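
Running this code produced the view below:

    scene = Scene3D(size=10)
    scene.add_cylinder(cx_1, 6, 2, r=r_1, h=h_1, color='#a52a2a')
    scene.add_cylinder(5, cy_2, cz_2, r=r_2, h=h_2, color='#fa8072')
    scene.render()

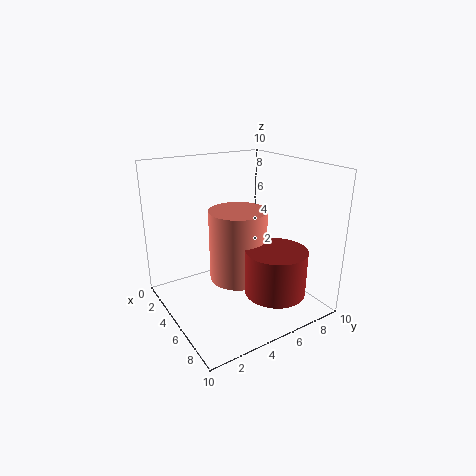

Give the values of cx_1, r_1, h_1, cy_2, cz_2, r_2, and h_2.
cx_1 = 8
r_1 = 2
h_1 = 3
cy_2 = 5
cz_2 = 2
r_2 = 2
h_2 = 5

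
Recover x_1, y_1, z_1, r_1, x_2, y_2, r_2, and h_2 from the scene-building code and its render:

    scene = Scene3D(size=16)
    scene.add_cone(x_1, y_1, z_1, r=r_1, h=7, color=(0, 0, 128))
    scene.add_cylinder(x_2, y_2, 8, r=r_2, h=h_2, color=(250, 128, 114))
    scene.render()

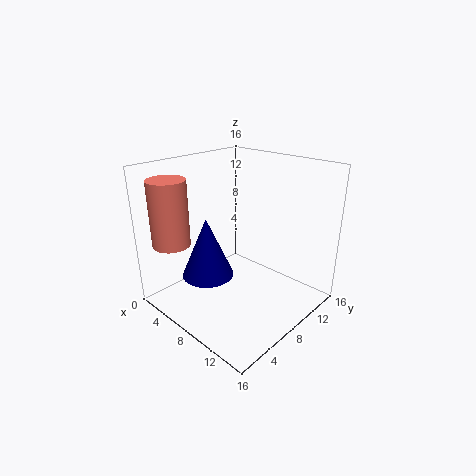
x_1 = 5
y_1 = 6
z_1 = 3
r_1 = 3
x_2 = 4
y_2 = 2
r_2 = 2
h_2 = 7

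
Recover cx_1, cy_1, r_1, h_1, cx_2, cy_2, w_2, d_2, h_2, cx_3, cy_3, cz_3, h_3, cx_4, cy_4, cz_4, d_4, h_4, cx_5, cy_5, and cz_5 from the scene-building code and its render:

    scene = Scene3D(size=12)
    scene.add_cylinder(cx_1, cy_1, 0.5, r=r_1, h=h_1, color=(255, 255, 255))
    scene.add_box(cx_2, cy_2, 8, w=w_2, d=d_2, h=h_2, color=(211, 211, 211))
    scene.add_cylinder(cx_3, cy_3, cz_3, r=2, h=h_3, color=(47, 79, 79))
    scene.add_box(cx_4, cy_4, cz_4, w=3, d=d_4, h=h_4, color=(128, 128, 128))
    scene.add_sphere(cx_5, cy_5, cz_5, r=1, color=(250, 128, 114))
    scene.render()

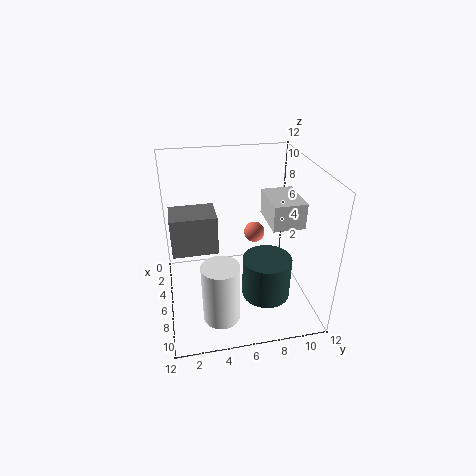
cx_1 = 9
cy_1 = 4
r_1 = 1.5
h_1 = 5
cx_2 = 5.5
cy_2 = 8
w_2 = 3.5
d_2 = 2.5
h_2 = 2
cx_3 = 8
cy_3 = 8
cz_3 = 1.5
h_3 = 3.5
cx_4 = 2
cy_4 = 0.5
cz_4 = 4
d_4 = 4
h_4 = 3.5
cx_5 = 2
cy_5 = 8.5
cz_5 = 4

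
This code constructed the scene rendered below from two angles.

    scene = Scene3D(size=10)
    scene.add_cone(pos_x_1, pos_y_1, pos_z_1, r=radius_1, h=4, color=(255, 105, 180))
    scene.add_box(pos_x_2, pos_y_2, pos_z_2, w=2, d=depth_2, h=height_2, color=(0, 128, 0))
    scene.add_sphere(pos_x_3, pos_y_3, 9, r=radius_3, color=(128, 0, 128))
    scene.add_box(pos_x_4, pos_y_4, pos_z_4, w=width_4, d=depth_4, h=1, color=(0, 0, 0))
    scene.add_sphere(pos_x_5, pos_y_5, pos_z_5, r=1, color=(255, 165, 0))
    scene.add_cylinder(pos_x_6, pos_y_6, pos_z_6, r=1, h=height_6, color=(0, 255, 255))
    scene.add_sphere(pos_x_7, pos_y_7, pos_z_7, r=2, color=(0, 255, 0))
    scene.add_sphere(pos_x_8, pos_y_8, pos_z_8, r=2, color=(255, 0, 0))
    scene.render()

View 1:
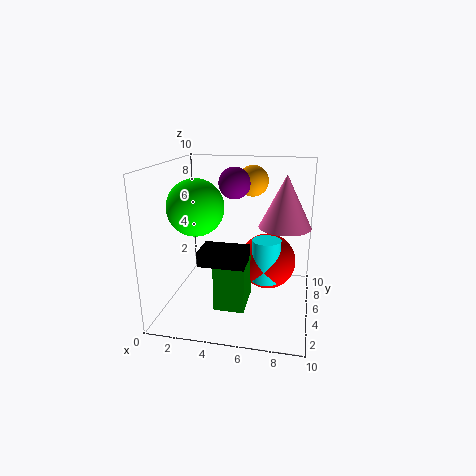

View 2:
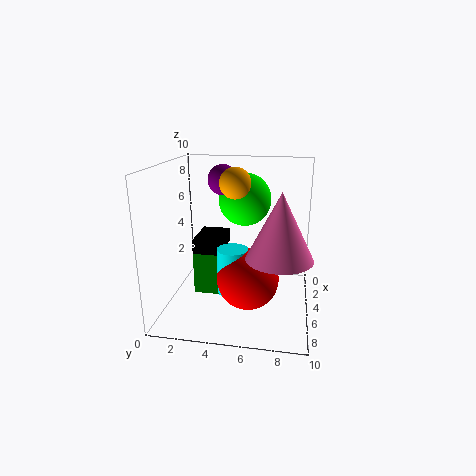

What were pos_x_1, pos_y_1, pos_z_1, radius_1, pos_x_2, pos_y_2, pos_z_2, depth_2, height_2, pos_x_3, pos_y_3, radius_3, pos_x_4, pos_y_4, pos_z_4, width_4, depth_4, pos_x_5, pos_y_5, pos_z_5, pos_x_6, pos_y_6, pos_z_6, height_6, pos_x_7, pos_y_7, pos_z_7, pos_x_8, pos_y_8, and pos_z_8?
pos_x_1 = 8, pos_y_1 = 8, pos_z_1 = 5, radius_1 = 2, pos_x_2 = 4, pos_y_2 = 2, pos_z_2 = 1, depth_2 = 3, height_2 = 3, pos_x_3 = 5, pos_y_3 = 4, radius_3 = 1, pos_x_4 = 3, pos_y_4 = 2, pos_z_4 = 4, width_4 = 3, depth_4 = 2, pos_x_5 = 6, pos_y_5 = 5, pos_z_5 = 9, pos_x_6 = 7, pos_y_6 = 5, pos_z_6 = 2, height_6 = 3, pos_x_7 = 2, pos_y_7 = 5, pos_z_7 = 7, pos_x_8 = 7, pos_y_8 = 6, pos_z_8 = 3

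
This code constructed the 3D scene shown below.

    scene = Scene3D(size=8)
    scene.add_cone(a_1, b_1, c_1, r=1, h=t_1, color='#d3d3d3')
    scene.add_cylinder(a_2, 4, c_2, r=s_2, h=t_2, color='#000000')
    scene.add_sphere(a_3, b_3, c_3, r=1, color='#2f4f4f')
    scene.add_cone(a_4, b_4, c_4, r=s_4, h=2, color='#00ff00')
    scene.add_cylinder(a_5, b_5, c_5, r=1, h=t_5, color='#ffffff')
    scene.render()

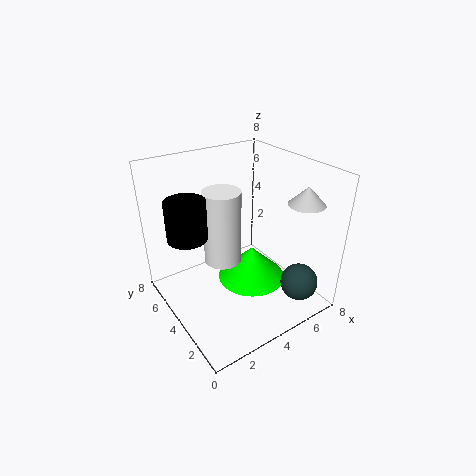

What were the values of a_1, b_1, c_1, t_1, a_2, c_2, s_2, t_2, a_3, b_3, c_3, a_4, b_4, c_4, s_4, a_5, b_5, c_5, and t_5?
a_1 = 7
b_1 = 2
c_1 = 6
t_1 = 1
a_2 = 1
c_2 = 5
s_2 = 1
t_2 = 2
a_3 = 6
b_3 = 1
c_3 = 2
a_4 = 5
b_4 = 4
c_4 = 1
s_4 = 2
a_5 = 3
b_5 = 4
c_5 = 3
t_5 = 4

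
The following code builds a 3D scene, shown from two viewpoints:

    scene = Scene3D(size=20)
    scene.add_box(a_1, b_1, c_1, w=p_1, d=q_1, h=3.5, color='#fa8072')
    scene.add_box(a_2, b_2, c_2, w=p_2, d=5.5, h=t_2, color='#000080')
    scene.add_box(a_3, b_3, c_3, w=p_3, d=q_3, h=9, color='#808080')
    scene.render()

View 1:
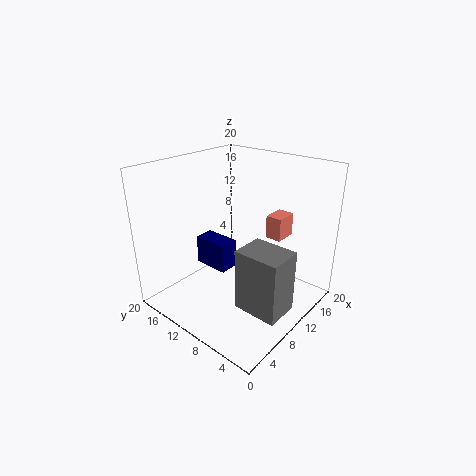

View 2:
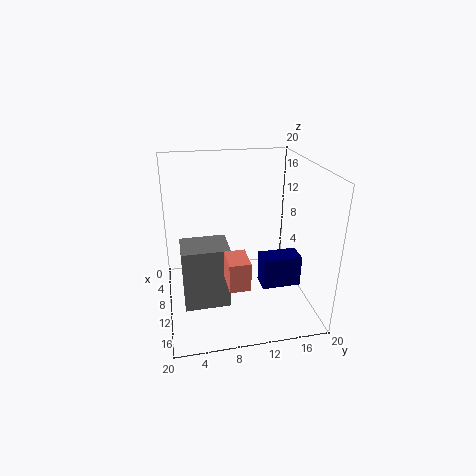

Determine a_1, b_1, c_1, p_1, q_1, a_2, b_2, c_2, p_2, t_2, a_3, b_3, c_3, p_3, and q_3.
a_1 = 16; b_1 = 7; c_1 = 8; p_1 = 3.5; q_1 = 2.5; a_2 = 10; b_2 = 13; c_2 = 3; p_2 = 3; t_2 = 4.5; a_3 = 7.5; b_3 = 2; c_3 = 0.5; p_3 = 5; q_3 = 6.5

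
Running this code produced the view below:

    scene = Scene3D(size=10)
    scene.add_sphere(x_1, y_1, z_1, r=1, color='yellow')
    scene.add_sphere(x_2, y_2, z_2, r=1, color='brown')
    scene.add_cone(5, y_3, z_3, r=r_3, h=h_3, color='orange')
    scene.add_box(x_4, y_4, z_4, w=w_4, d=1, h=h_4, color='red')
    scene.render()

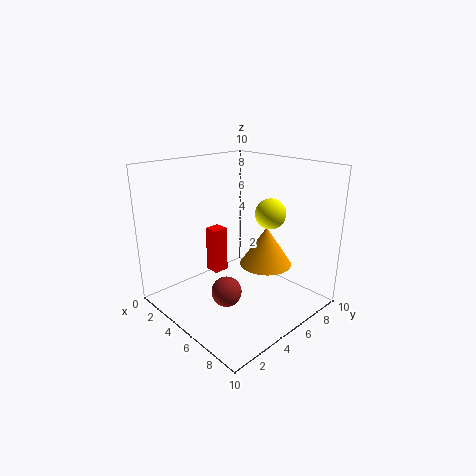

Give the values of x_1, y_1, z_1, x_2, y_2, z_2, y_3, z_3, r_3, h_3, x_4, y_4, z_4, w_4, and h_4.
x_1 = 7, y_1 = 6, z_1 = 7, x_2 = 6, y_2 = 3, z_2 = 2, y_3 = 8, z_3 = 2, r_3 = 2, h_3 = 3, x_4 = 4, y_4 = 3, z_4 = 3, w_4 = 1, h_4 = 3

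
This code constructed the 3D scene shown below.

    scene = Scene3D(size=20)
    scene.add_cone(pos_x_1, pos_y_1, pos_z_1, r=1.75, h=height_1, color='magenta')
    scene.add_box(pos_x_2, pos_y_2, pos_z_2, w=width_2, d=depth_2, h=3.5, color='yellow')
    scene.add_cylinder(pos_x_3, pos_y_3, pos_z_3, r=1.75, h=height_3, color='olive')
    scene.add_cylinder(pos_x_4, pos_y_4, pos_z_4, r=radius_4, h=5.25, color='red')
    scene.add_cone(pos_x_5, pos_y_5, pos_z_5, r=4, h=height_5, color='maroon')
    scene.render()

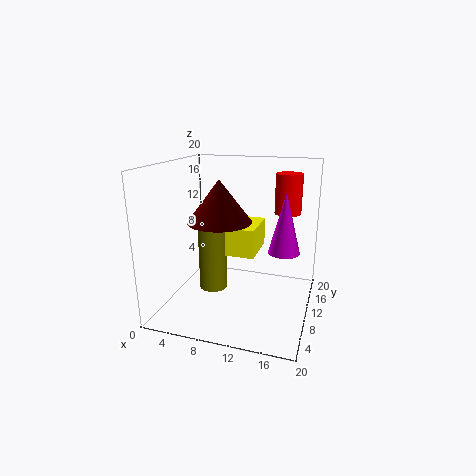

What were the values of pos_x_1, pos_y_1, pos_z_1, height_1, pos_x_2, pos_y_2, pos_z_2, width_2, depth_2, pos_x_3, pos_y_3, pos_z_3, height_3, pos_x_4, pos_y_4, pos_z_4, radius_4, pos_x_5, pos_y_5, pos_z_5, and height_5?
pos_x_1 = 17.5
pos_y_1 = 3.25
pos_z_1 = 11.5
height_1 = 6.75
pos_x_2 = 8.25
pos_y_2 = 4.25
pos_z_2 = 9.75
width_2 = 5.5
depth_2 = 5.75
pos_x_3 = 8.5
pos_y_3 = 4.5
pos_z_3 = 5.25
height_3 = 9.25
pos_x_4 = 16.5
pos_y_4 = 11.25
pos_z_4 = 13.75
radius_4 = 1.75
pos_x_5 = 9
pos_y_5 = 5.75
pos_z_5 = 13.5
height_5 = 5.25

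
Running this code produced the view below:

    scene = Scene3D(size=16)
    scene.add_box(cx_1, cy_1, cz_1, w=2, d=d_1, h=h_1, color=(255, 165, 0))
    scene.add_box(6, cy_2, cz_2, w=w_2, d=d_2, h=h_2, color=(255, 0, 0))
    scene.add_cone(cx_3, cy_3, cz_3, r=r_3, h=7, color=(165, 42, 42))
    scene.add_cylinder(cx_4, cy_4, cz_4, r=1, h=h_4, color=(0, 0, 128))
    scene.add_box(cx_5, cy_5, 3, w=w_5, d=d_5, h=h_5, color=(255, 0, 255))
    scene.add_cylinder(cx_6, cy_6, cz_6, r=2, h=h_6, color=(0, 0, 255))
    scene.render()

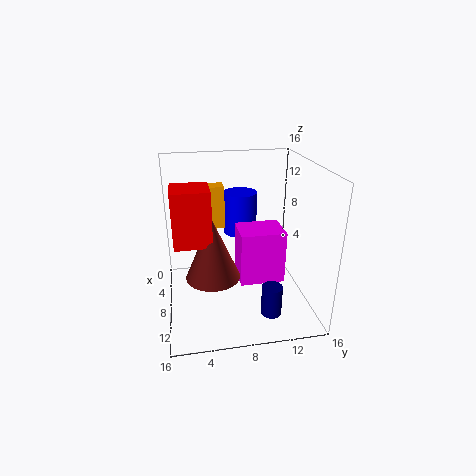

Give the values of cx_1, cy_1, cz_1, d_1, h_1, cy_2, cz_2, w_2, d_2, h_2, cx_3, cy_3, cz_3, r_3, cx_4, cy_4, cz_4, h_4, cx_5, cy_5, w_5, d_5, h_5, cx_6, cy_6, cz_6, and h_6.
cx_1 = 3
cy_1 = 3
cz_1 = 8
d_1 = 4
h_1 = 5
cy_2 = 1
cz_2 = 8
w_2 = 4
d_2 = 4
h_2 = 6
cx_3 = 9
cy_3 = 5
cz_3 = 4
r_3 = 3
cx_4 = 15
cy_4 = 10
cz_4 = 3
h_4 = 3
cx_5 = 6
cy_5 = 8
w_5 = 4
d_5 = 5
h_5 = 6
cx_6 = 4
cy_6 = 9
cz_6 = 7
h_6 = 5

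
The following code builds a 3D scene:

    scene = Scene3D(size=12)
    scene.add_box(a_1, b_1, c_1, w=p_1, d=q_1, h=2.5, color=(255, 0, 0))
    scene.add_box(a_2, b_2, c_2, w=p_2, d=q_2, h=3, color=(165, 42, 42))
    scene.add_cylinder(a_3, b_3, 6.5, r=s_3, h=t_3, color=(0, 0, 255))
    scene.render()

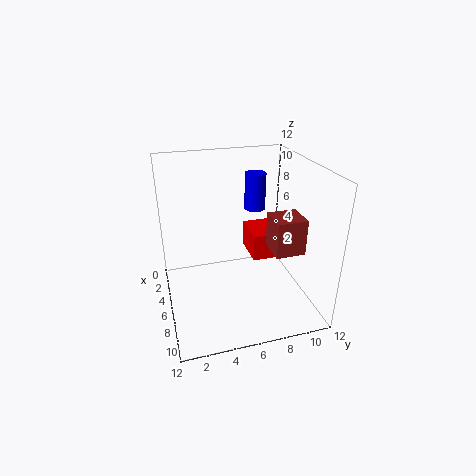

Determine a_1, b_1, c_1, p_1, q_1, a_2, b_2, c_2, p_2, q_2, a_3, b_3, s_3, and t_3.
a_1 = 1
b_1 = 8
c_1 = 2.5
p_1 = 3.5
q_1 = 3
a_2 = 6
b_2 = 8.5
c_2 = 5
p_2 = 2.5
q_2 = 2.5
a_3 = 1.5
b_3 = 9
s_3 = 1
t_3 = 3.5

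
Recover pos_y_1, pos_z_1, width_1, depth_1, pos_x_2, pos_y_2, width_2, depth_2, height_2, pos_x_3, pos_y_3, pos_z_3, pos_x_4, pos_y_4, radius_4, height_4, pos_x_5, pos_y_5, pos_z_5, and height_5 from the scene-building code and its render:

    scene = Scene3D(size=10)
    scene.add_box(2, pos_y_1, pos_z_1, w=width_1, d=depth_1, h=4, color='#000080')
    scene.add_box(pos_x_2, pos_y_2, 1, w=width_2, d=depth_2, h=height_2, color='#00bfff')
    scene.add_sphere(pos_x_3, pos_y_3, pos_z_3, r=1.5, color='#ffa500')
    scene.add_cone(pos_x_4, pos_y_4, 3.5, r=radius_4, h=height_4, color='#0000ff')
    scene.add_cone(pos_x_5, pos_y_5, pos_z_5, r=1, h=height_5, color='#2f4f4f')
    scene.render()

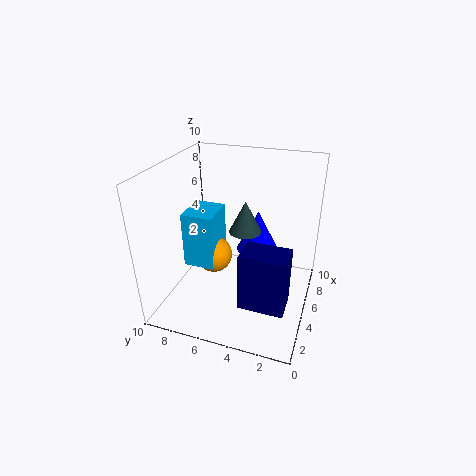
pos_y_1 = 1, pos_z_1 = 1.5, width_1 = 2, depth_1 = 3, pos_x_2 = 6, pos_y_2 = 7.5, width_2 = 3, depth_2 = 2.5, height_2 = 4.5, pos_x_3 = 7.5, pos_y_3 = 8, pos_z_3 = 1.5, pos_x_4 = 6.5, pos_y_4 = 4, radius_4 = 1.5, height_4 = 3, pos_x_5 = 3.5, pos_y_5 = 4, pos_z_5 = 6.5, height_5 = 2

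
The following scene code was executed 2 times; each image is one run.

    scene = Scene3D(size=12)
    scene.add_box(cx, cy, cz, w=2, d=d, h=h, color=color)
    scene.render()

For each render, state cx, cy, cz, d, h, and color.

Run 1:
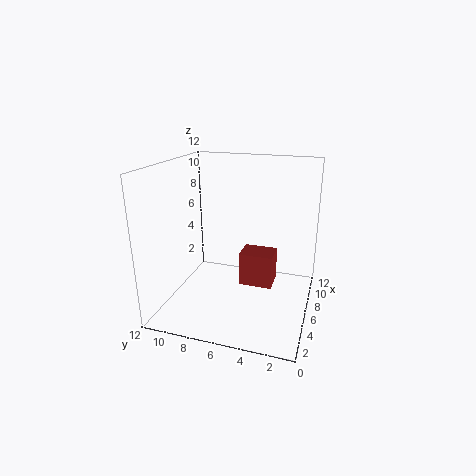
cx = 3, cy = 2.5, cz = 3.5, d = 2.5, h = 2.5, color = 'brown'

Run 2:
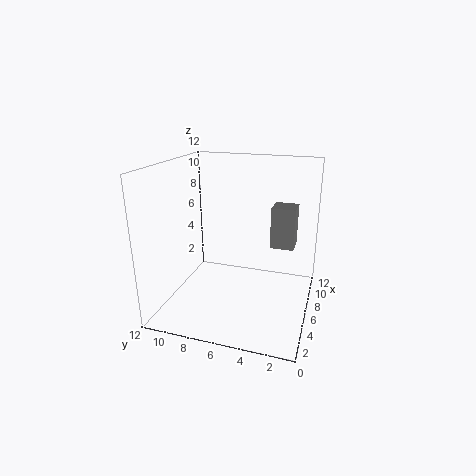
cx = 7, cy = 1.5, cz = 5, d = 2, h = 3.5, color = 'gray'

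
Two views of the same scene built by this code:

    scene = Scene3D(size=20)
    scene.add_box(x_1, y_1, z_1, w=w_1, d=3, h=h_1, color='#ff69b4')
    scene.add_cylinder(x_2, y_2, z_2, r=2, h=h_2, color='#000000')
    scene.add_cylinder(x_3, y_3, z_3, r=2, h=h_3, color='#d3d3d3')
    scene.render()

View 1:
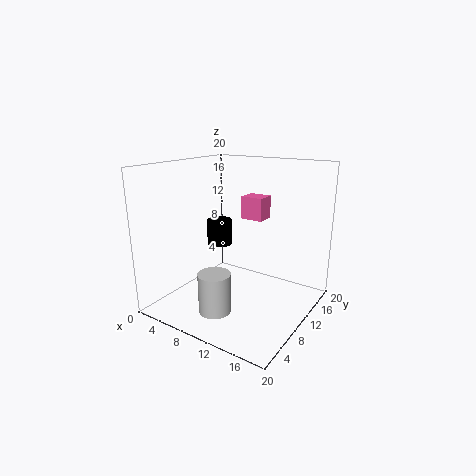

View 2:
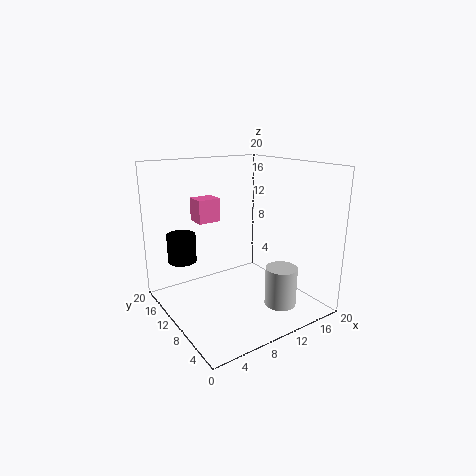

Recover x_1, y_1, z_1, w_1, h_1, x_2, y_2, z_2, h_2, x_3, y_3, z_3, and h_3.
x_1 = 7
y_1 = 15.5
z_1 = 11
w_1 = 3.5
h_1 = 3.5
x_2 = 3.5
y_2 = 14.5
z_2 = 6.5
h_2 = 4
x_3 = 11.5
y_3 = 2.5
z_3 = 3
h_3 = 5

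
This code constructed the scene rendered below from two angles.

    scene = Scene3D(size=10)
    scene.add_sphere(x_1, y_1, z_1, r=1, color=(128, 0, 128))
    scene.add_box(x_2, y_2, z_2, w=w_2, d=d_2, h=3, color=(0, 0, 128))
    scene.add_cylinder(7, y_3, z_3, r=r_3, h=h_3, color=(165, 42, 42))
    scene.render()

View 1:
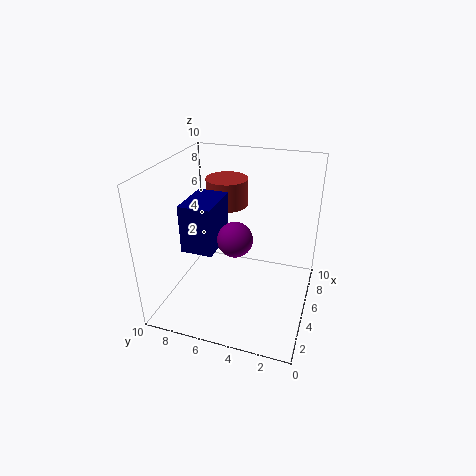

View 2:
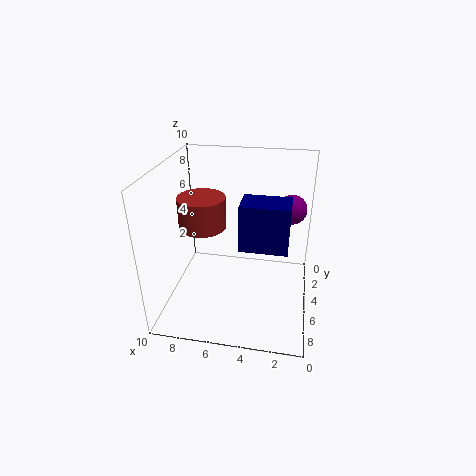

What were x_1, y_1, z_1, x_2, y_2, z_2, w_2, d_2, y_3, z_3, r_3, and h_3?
x_1 = 1.5
y_1 = 4
z_1 = 7
x_2 = 1.5
y_2 = 5.5
z_2 = 5.5
w_2 = 3
d_2 = 2
y_3 = 6.5
z_3 = 6.5
r_3 = 1.5
h_3 = 2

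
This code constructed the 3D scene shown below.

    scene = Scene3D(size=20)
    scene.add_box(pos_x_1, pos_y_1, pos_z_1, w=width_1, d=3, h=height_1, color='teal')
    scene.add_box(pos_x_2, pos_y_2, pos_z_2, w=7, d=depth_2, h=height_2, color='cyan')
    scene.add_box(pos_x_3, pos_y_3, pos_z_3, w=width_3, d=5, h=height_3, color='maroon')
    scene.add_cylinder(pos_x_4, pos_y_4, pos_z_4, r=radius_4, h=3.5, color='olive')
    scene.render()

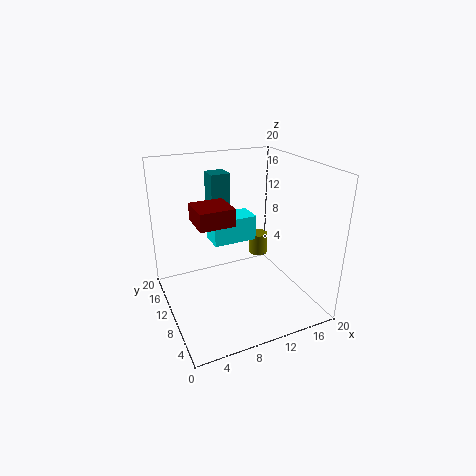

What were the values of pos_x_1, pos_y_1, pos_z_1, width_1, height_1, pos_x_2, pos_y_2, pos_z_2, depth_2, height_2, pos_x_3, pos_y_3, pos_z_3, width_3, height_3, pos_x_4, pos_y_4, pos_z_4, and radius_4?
pos_x_1 = 8.5, pos_y_1 = 16, pos_z_1 = 10.5, width_1 = 3, height_1 = 7, pos_x_2 = 8.5, pos_y_2 = 15, pos_z_2 = 6.5, depth_2 = 4, height_2 = 4, pos_x_3 = 4.5, pos_y_3 = 9.5, pos_z_3 = 12, width_3 = 5, height_3 = 2.5, pos_x_4 = 16.5, pos_y_4 = 16, pos_z_4 = 3.5, radius_4 = 1.5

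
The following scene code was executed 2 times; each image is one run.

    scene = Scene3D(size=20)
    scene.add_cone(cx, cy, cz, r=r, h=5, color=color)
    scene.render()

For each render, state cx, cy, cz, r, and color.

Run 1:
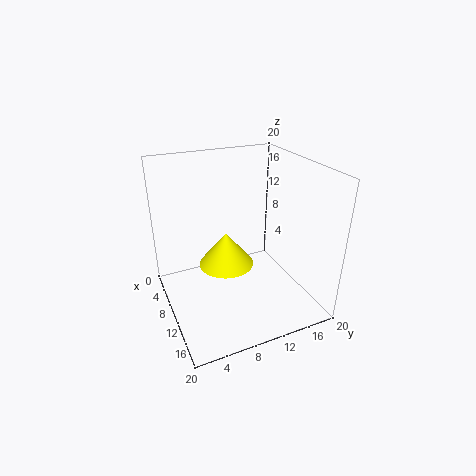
cx = 8, cy = 9, cz = 5, r = 4, color = 'yellow'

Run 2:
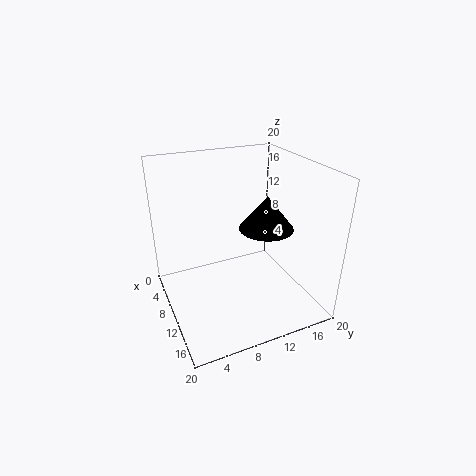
cx = 9, cy = 15, cz = 10, r = 4, color = 'black'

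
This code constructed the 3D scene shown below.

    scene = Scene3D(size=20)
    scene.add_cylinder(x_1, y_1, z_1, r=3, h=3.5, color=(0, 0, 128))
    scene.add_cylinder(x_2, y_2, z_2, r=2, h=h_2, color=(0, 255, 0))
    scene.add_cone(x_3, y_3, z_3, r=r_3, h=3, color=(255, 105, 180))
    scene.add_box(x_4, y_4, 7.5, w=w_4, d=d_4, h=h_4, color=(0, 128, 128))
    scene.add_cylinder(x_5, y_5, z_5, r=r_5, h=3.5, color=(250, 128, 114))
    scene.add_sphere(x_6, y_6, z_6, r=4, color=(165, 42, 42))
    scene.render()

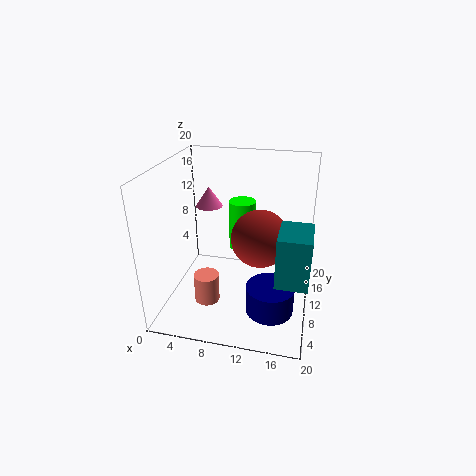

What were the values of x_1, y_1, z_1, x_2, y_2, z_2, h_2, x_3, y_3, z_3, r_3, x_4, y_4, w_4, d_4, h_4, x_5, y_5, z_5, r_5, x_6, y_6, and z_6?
x_1 = 15.5, y_1 = 4, z_1 = 3.5, x_2 = 9.5, y_2 = 15, z_2 = 6, h_2 = 7.5, x_3 = 4.5, y_3 = 14.5, z_3 = 12.5, r_3 = 2, x_4 = 16, y_4 = 3, w_4 = 4, d_4 = 5.5, h_4 = 6.5, x_5 = 8, y_5 = 2, z_5 = 5.5, r_5 = 1.5, x_6 = 13, y_6 = 10.5, z_6 = 10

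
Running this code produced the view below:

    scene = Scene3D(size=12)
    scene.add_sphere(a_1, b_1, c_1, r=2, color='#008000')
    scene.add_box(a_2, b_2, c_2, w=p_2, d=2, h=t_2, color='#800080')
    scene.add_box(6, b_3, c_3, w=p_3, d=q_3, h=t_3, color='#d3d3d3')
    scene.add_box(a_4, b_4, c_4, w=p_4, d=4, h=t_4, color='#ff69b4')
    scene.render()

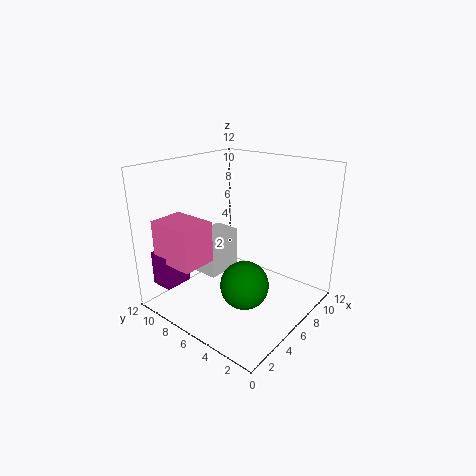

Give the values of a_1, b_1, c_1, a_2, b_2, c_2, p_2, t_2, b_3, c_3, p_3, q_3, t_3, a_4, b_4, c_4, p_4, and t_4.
a_1 = 5
b_1 = 4.5
c_1 = 2.5
a_2 = 1.5
b_2 = 10
c_2 = 1.5
p_2 = 2.5
t_2 = 3
b_3 = 9
c_3 = 1
p_3 = 3.5
q_3 = 2.5
t_3 = 4
a_4 = 1.5
b_4 = 7.5
c_4 = 4
p_4 = 3
t_4 = 3.5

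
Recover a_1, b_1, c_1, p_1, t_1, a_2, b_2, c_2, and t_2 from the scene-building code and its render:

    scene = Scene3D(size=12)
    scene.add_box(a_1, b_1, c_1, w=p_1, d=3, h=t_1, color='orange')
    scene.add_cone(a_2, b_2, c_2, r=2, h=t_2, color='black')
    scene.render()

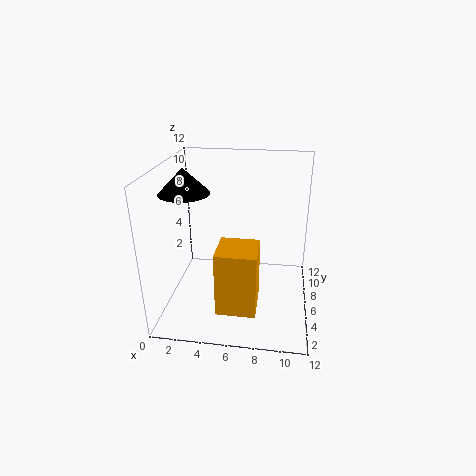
a_1 = 5; b_1 = 1; c_1 = 2; p_1 = 3; t_1 = 5; a_2 = 2; b_2 = 5; c_2 = 10; t_2 = 2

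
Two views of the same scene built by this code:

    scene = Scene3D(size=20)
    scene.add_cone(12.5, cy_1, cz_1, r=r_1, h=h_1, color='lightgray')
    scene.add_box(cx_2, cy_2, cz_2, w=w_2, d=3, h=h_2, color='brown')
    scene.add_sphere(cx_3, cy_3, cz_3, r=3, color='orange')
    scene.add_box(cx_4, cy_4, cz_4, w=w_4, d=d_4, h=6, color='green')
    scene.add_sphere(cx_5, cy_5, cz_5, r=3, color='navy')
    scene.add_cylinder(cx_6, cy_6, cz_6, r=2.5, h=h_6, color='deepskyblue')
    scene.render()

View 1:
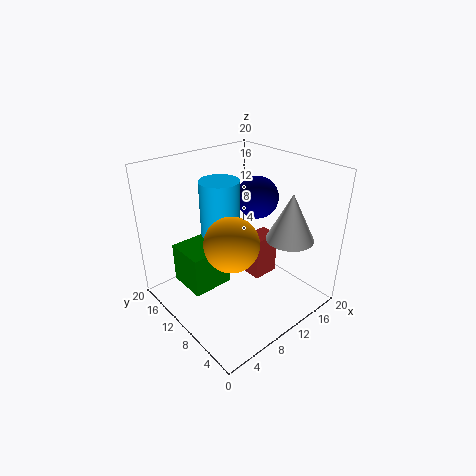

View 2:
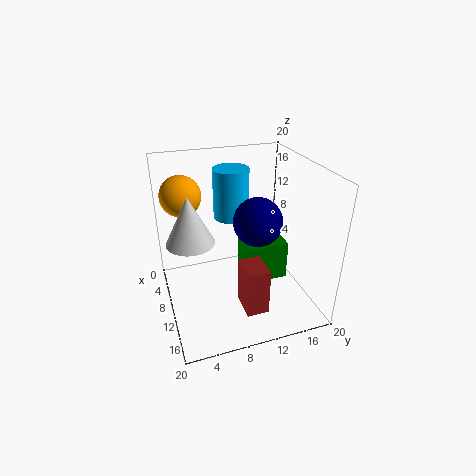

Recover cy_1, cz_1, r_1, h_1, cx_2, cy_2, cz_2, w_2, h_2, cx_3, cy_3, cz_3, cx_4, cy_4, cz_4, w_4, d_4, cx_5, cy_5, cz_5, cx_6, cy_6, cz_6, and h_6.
cy_1 = 3, cz_1 = 12, r_1 = 3, h_1 = 6, cx_2 = 13, cy_2 = 9, cz_2 = 2, w_2 = 4, h_2 = 6.5, cx_3 = 3.5, cy_3 = 3.5, cz_3 = 14.5, cx_4 = 4, cy_4 = 12, cz_4 = 1.5, w_4 = 6, d_4 = 6, cx_5 = 14.5, cy_5 = 11, cz_5 = 14.5, cx_6 = 7, cy_6 = 10, cz_6 = 12, h_6 = 7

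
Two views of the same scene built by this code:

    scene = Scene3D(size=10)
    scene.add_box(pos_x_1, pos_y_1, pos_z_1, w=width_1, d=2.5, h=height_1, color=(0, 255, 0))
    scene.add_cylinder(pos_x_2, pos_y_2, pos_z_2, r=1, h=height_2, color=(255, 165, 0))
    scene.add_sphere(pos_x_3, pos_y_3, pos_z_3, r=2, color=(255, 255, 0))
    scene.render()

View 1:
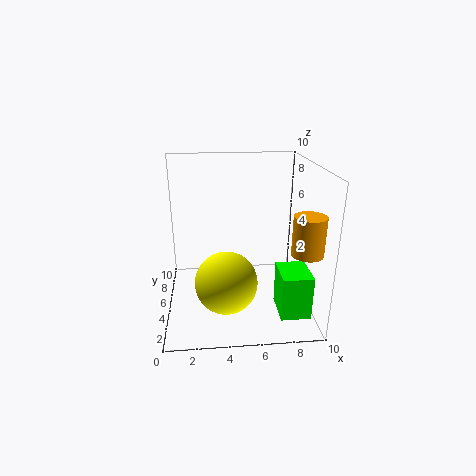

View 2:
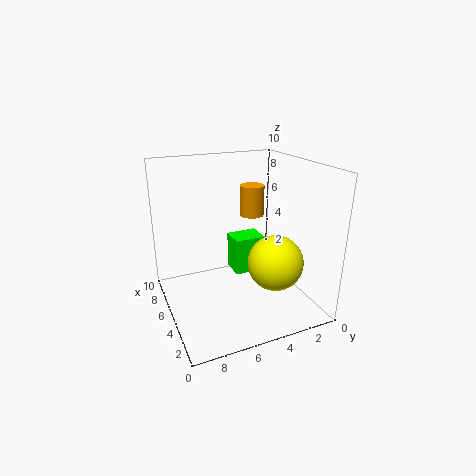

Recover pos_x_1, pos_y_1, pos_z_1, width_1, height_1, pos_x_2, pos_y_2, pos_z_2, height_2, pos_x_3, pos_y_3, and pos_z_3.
pos_x_1 = 7.5, pos_y_1 = 1.5, pos_z_1 = 0.5, width_1 = 2, height_1 = 3, pos_x_2 = 9, pos_y_2 = 2, pos_z_2 = 5, height_2 = 2.5, pos_x_3 = 4, pos_y_3 = 2.5, pos_z_3 = 3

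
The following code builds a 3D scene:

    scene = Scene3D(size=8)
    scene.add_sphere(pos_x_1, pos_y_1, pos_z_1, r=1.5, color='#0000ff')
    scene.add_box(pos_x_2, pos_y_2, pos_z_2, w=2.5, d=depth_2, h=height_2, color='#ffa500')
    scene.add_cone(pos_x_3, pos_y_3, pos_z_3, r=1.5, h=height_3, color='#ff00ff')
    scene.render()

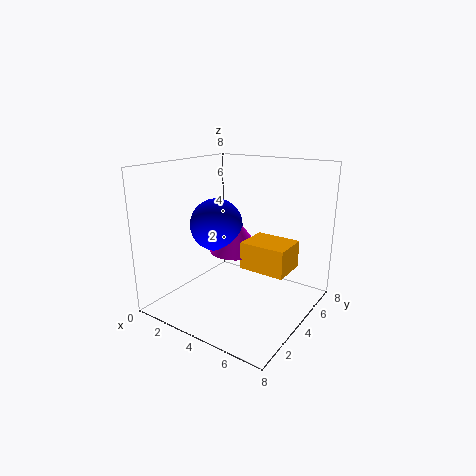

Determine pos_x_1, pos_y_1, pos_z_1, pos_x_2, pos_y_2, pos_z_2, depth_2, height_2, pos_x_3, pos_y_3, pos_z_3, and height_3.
pos_x_1 = 2.5; pos_y_1 = 4; pos_z_1 = 4.5; pos_x_2 = 4.5; pos_y_2 = 3.5; pos_z_2 = 2.5; depth_2 = 2; height_2 = 1.5; pos_x_3 = 3.5; pos_y_3 = 4.5; pos_z_3 = 3; height_3 = 2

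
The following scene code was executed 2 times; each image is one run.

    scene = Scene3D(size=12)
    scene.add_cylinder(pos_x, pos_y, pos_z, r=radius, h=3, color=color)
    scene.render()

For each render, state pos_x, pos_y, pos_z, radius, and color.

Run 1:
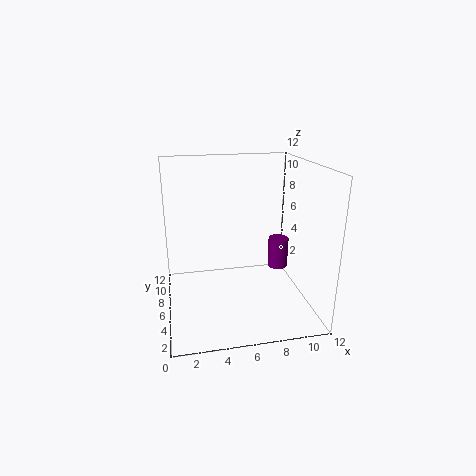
pos_x = 11, pos_y = 10, pos_z = 1, radius = 1, color = 'purple'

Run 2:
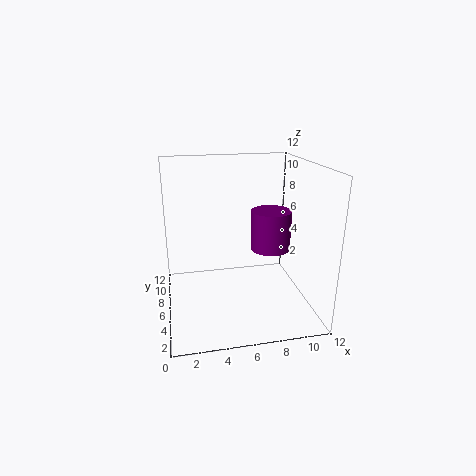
pos_x = 8, pos_y = 3.5, pos_z = 6, radius = 1.5, color = 'purple'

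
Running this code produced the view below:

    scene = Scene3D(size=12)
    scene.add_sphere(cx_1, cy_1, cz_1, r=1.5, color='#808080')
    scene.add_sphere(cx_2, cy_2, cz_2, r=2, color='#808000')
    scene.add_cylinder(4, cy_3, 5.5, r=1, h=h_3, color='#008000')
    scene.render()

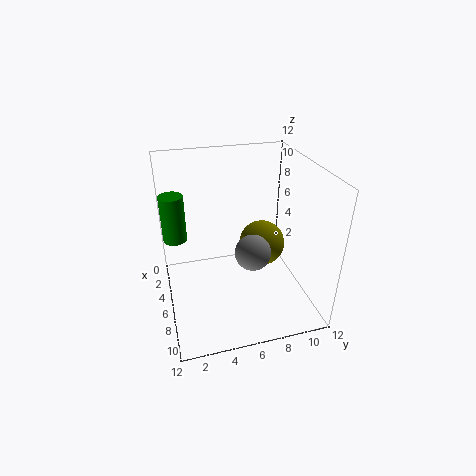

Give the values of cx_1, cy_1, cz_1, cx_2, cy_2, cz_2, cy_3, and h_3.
cx_1 = 7; cy_1 = 7; cz_1 = 5; cx_2 = 5; cy_2 = 8.5; cz_2 = 4.5; cy_3 = 1; h_3 = 4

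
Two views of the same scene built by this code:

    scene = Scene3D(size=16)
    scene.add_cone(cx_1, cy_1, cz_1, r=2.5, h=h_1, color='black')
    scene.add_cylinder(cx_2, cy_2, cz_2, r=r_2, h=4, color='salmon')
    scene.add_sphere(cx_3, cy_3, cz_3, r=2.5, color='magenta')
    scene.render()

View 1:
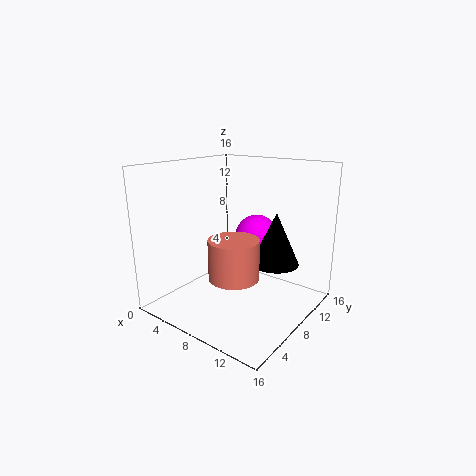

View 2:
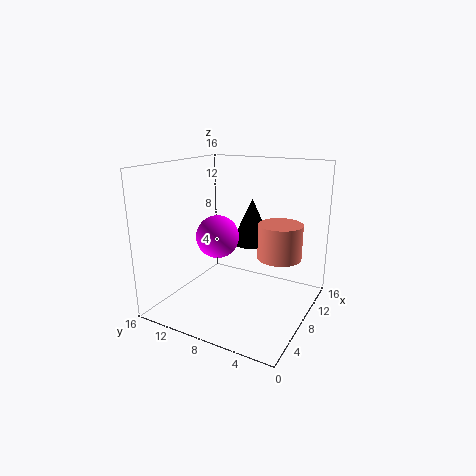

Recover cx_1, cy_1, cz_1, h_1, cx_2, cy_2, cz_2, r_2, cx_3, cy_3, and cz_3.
cx_1 = 12.5, cy_1 = 8.5, cz_1 = 6, h_1 = 5.5, cx_2 = 10.5, cy_2 = 4, cz_2 = 5.5, r_2 = 2.5, cx_3 = 8.5, cy_3 = 11, cz_3 = 7.5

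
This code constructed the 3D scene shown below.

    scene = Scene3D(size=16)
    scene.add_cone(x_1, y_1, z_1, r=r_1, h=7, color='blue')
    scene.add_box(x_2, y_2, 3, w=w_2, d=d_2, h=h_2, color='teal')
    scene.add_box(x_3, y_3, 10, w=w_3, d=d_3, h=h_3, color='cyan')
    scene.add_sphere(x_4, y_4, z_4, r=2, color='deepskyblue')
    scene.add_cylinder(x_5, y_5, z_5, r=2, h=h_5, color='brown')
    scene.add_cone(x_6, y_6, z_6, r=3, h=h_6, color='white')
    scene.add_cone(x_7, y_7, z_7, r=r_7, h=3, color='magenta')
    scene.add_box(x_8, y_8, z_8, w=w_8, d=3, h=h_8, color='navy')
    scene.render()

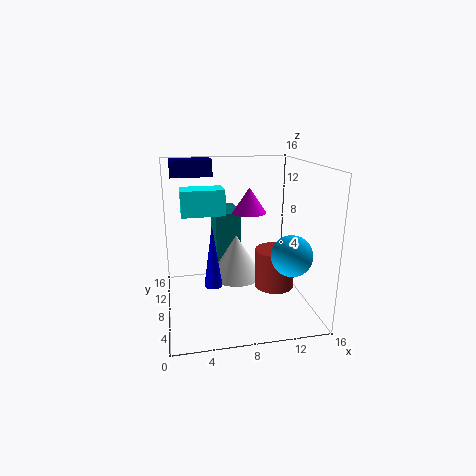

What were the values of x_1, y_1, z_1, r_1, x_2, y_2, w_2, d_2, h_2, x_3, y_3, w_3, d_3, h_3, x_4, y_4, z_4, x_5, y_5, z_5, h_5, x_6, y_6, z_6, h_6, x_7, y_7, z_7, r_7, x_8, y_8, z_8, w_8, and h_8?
x_1 = 5; y_1 = 7; z_1 = 3; r_1 = 1; x_2 = 6; y_2 = 11; w_2 = 3; d_2 = 5; h_2 = 7; x_3 = 2; y_3 = 10; w_3 = 5; d_3 = 3; h_3 = 3; x_4 = 12; y_4 = 2; z_4 = 8; x_5 = 11; y_5 = 4; z_5 = 4; h_5 = 4; x_6 = 8; y_6 = 9; z_6 = 3; h_6 = 5; x_7 = 10; y_7 = 11; z_7 = 10; r_7 = 2; x_8 = 1; y_8 = 13; z_8 = 14; w_8 = 5; h_8 = 2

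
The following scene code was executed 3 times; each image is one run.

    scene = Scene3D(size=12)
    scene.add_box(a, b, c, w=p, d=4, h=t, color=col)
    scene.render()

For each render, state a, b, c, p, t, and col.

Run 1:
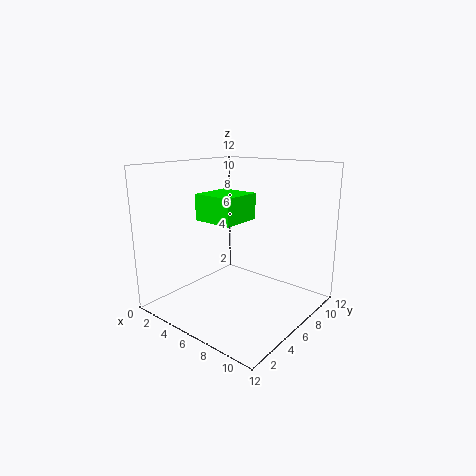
a = 0.5
b = 6.5
c = 6.5
p = 4
t = 2.5
col = 'lime'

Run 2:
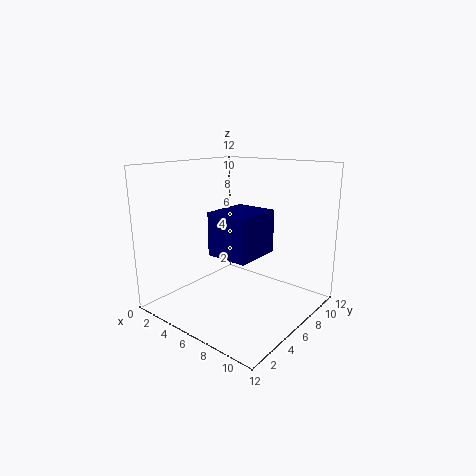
a = 5
b = 3.5
c = 5
p = 3.5
t = 3.5
col = 'navy'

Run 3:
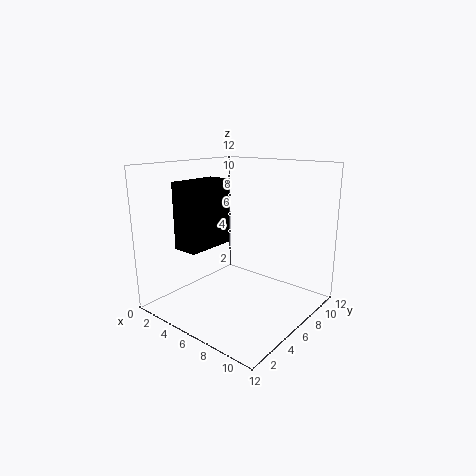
a = 4
b = 1
c = 6
p = 2
t = 5
col = 'black'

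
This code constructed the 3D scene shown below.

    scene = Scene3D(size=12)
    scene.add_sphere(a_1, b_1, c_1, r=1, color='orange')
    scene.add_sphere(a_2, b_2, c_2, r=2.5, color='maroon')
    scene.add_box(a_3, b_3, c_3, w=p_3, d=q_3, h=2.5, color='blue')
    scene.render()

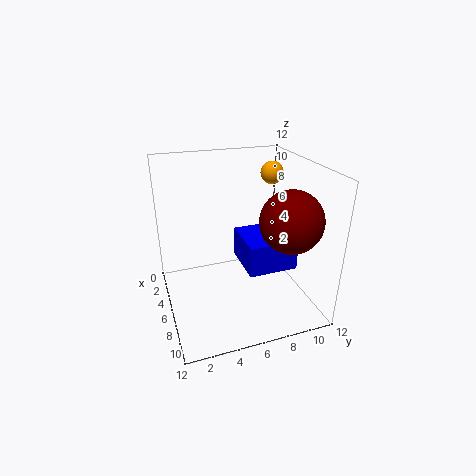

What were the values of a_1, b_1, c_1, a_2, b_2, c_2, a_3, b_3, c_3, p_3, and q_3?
a_1 = 3.5
b_1 = 10
c_1 = 10.5
a_2 = 8.5
b_2 = 9.5
c_2 = 8
a_3 = 5
b_3 = 6
c_3 = 4
p_3 = 4
q_3 = 4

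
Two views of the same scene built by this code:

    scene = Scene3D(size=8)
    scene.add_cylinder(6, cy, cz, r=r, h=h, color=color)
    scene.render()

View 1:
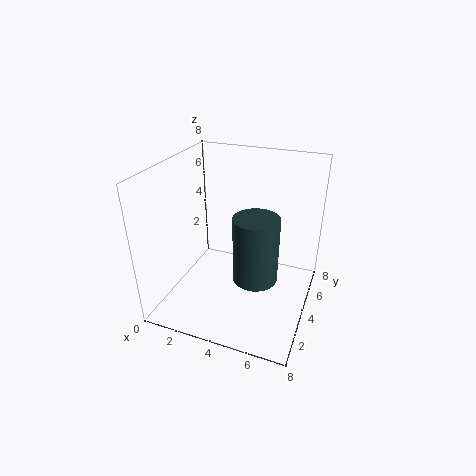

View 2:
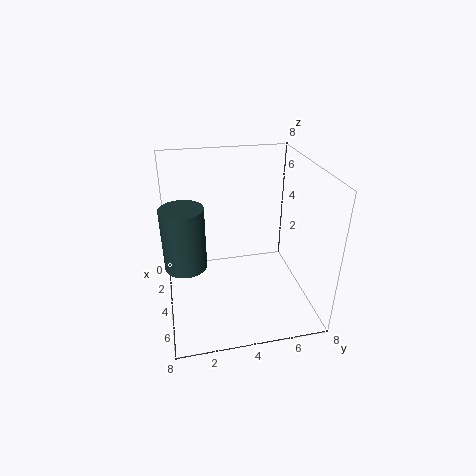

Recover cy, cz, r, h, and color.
cy = 1
cz = 4
r = 1
h = 3
color = 'darkslategray'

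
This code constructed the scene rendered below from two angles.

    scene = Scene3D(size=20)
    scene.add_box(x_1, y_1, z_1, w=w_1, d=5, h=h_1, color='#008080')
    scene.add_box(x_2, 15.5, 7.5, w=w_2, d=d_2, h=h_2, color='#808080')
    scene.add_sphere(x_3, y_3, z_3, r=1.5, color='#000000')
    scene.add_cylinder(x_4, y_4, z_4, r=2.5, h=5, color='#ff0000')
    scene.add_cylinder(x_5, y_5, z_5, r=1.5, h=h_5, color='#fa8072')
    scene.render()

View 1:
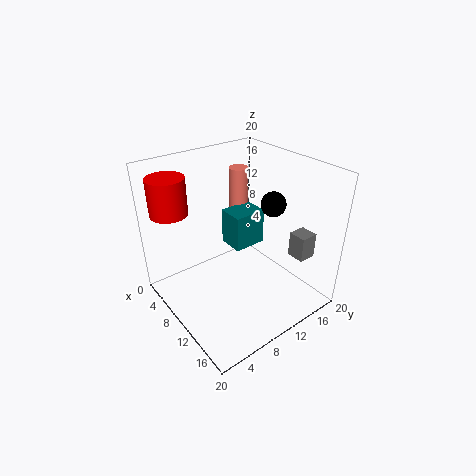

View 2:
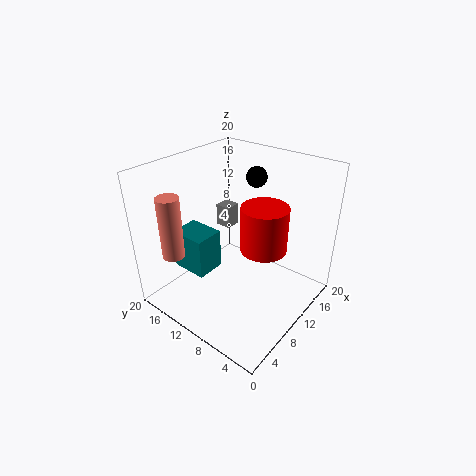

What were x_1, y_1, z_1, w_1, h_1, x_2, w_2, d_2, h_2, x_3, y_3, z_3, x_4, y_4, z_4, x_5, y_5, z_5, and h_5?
x_1 = 4, y_1 = 11.5, z_1 = 6, w_1 = 4, h_1 = 5.5, x_2 = 14.5, w_2 = 2.5, d_2 = 2.5, h_2 = 3.5, x_3 = 15.5, y_3 = 11, z_3 = 17, x_4 = 5, y_4 = 2.5, z_4 = 14, x_5 = 3, y_5 = 15.5, z_5 = 8.5, h_5 = 8.5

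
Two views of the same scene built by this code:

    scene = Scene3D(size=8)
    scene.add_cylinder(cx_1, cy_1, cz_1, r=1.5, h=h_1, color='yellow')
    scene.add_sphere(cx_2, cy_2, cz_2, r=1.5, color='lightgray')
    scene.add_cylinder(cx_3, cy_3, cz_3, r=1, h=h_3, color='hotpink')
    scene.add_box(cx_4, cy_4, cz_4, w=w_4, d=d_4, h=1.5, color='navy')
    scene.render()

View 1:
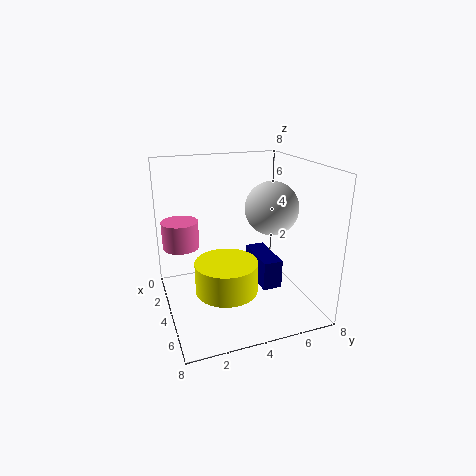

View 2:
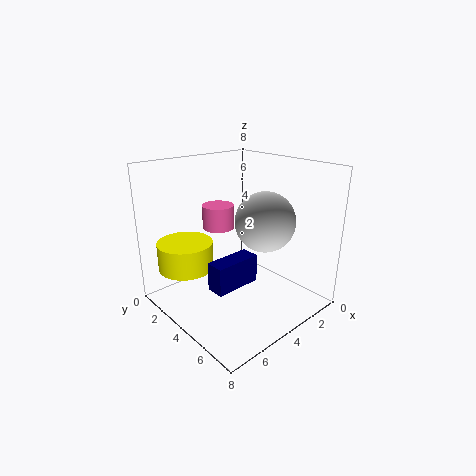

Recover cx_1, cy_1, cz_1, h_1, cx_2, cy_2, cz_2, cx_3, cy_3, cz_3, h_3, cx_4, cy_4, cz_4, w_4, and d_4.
cx_1 = 6.5, cy_1 = 2.5, cz_1 = 2.5, h_1 = 1.5, cx_2 = 4, cy_2 = 6, cz_2 = 5.5, cx_3 = 3, cy_3 = 1, cz_3 = 3.5, h_3 = 1.5, cx_4 = 4, cy_4 = 4.5, cz_4 = 2, w_4 = 2.5, d_4 = 1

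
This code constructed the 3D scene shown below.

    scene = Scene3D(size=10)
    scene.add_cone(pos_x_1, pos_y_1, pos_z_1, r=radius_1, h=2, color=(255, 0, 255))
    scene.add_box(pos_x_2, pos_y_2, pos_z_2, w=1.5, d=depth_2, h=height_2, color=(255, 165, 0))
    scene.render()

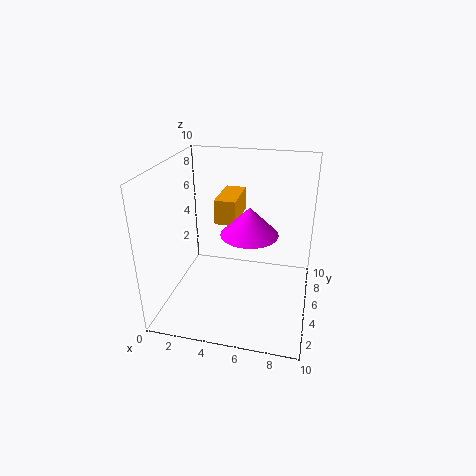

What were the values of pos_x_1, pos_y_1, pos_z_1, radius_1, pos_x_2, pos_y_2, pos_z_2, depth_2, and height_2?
pos_x_1 = 5.75, pos_y_1 = 5.25, pos_z_1 = 5.25, radius_1 = 2, pos_x_2 = 3.25, pos_y_2 = 5.25, pos_z_2 = 5.75, depth_2 = 3.25, height_2 = 1.75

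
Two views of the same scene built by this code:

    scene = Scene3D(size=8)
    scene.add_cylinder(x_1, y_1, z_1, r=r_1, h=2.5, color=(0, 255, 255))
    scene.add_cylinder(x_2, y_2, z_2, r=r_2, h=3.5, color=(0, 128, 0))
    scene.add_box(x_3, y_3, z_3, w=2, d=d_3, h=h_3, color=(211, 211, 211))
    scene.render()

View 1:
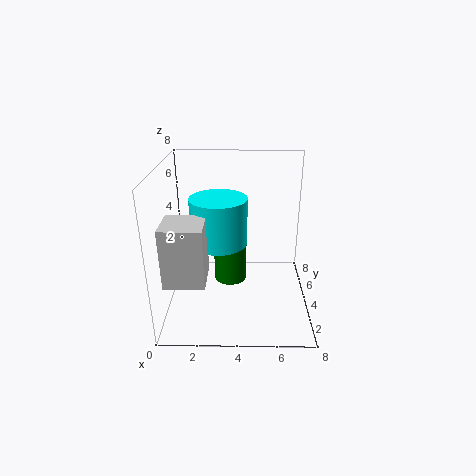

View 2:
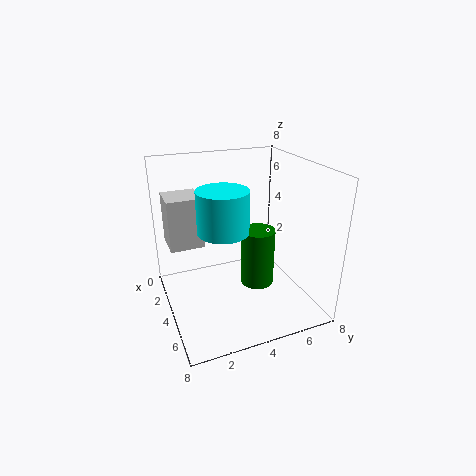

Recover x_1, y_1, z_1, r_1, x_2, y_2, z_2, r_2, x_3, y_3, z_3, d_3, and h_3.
x_1 = 3
y_1 = 3.5
z_1 = 4
r_1 = 1.5
x_2 = 3.5
y_2 = 5.5
z_2 = 0.5
r_2 = 1
x_3 = 0.5
y_3 = 0.5
z_3 = 3
d_3 = 2
h_3 = 3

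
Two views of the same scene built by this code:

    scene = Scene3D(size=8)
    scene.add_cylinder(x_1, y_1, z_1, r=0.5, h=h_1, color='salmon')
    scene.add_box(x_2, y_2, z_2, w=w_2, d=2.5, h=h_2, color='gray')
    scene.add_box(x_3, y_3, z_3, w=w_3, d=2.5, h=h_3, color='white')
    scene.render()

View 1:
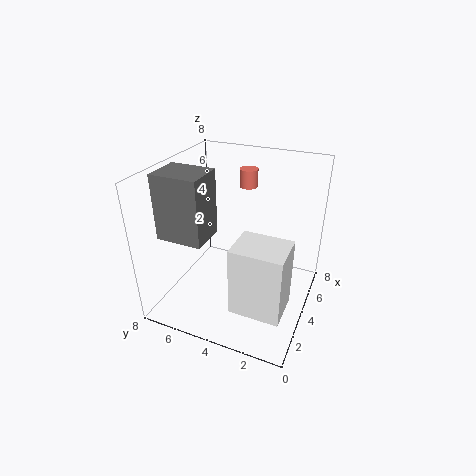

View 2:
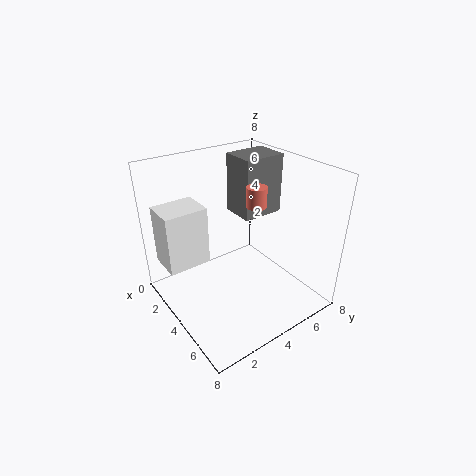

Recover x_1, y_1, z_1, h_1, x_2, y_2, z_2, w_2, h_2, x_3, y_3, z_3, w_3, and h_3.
x_1 = 5.5; y_1 = 4; z_1 = 6.5; h_1 = 1; x_2 = 1.5; y_2 = 5; z_2 = 4.5; w_2 = 2; h_2 = 3.5; x_3 = 0.5; y_3 = 0.5; z_3 = 2; w_3 = 2; h_3 = 3.5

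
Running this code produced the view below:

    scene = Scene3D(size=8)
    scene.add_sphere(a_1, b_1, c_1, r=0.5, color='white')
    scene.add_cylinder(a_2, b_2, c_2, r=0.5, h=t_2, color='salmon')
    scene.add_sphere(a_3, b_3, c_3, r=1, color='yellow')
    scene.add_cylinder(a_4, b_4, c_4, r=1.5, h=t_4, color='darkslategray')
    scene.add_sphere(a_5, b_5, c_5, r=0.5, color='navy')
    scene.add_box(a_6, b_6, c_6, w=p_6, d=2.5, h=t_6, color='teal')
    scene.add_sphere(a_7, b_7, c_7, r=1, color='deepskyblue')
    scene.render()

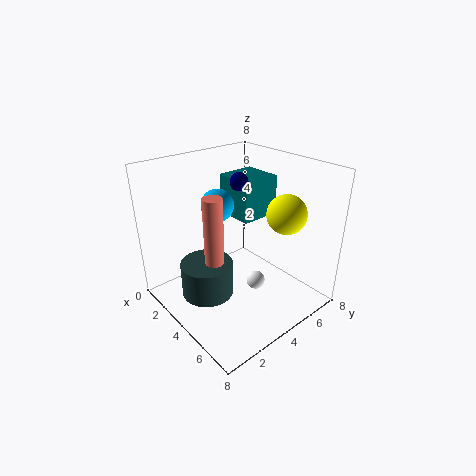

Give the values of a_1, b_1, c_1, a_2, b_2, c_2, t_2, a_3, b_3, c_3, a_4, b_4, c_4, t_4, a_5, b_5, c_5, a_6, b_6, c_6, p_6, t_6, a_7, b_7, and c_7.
a_1 = 5.5; b_1 = 4; c_1 = 2; a_2 = 4.5; b_2 = 2; c_2 = 3.5; t_2 = 3.5; a_3 = 6.5; b_3 = 5; c_3 = 6; a_4 = 3; b_4 = 2.5; c_4 = 0.5; t_4 = 2; a_5 = 3.5; b_5 = 4.5; c_5 = 7; a_6 = 0.5; b_6 = 5.5; c_6 = 4; p_6 = 2.5; t_6 = 2.5; a_7 = 1.5; b_7 = 4.5; c_7 = 5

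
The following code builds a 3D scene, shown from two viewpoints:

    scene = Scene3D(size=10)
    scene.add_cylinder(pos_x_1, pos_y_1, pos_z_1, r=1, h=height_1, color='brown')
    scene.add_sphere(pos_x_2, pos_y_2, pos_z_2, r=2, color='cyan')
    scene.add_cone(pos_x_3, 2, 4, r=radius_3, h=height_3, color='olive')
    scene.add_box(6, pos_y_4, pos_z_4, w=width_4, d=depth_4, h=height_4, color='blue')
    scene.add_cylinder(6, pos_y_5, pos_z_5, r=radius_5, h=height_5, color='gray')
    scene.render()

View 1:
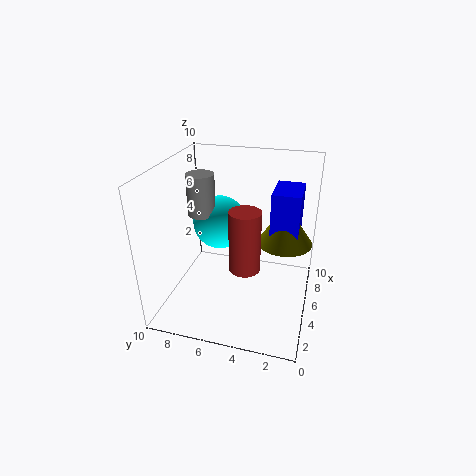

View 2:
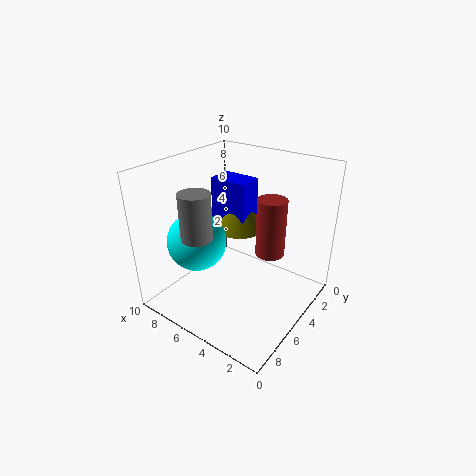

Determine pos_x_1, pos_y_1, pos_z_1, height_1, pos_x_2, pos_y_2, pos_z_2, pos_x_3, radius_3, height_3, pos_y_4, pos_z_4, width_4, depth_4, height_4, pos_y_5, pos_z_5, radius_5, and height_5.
pos_x_1 = 3
pos_y_1 = 4
pos_z_1 = 4
height_1 = 4
pos_x_2 = 7
pos_y_2 = 7
pos_z_2 = 5
pos_x_3 = 7
radius_3 = 2
height_3 = 3
pos_y_4 = 1
pos_z_4 = 4
width_4 = 3
depth_4 = 2
height_4 = 4
pos_y_5 = 8
pos_z_5 = 6
radius_5 = 1
height_5 = 3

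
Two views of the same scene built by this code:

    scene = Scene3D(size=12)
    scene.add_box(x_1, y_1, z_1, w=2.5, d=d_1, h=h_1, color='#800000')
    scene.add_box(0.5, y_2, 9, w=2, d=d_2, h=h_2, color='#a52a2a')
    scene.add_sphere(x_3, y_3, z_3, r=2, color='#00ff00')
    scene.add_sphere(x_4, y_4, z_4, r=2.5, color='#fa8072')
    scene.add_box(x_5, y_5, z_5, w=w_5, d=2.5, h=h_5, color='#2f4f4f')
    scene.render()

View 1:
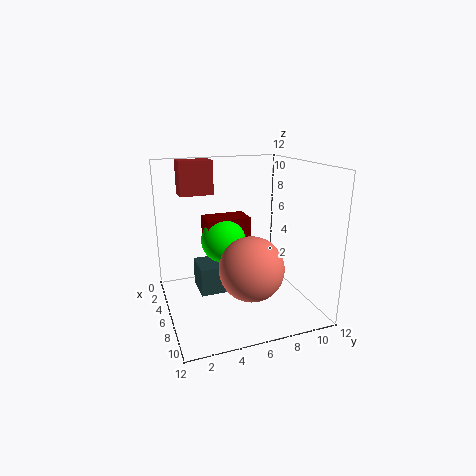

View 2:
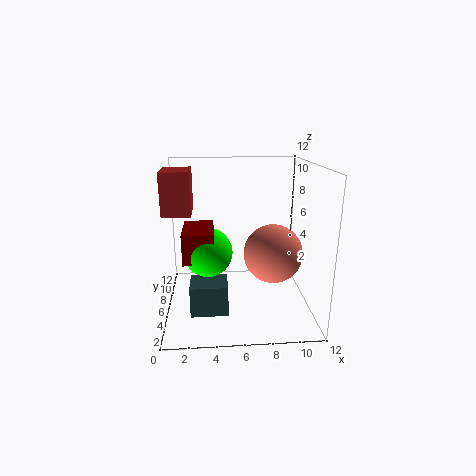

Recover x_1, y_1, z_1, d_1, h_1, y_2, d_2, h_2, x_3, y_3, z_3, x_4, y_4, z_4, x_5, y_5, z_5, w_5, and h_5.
x_1 = 1.5
y_1 = 4
z_1 = 4.5
d_1 = 4
h_1 = 2.5
y_2 = 2
d_2 = 3
h_2 = 3
x_3 = 3.5
y_3 = 5.5
z_3 = 5
x_4 = 9
y_4 = 6
z_4 = 4.5
x_5 = 2
y_5 = 3
z_5 = 0.5
w_5 = 3
h_5 = 2.5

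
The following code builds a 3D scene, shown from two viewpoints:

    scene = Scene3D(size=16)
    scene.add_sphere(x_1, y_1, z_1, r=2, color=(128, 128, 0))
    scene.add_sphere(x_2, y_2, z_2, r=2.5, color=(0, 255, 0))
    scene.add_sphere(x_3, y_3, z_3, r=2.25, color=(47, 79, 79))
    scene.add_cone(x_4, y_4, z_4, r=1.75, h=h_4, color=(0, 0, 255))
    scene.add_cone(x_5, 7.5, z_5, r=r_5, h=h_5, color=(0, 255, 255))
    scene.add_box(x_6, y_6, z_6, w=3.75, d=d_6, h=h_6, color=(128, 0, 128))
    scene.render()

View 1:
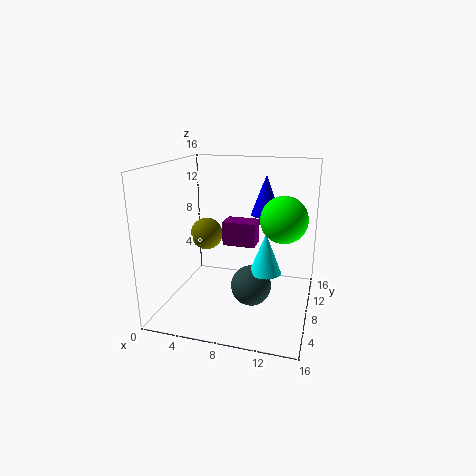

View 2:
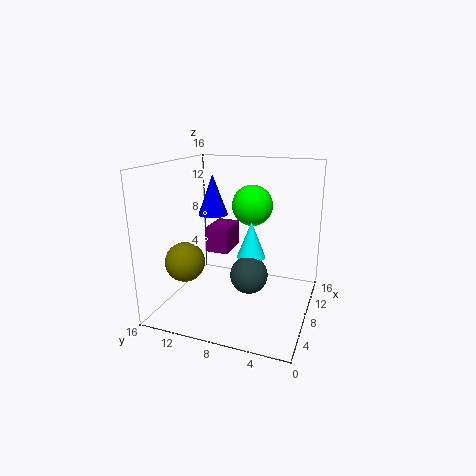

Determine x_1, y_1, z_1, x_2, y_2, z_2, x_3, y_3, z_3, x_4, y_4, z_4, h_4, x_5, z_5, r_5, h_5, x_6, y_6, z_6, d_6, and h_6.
x_1 = 2.75
y_1 = 11.75
z_1 = 6.75
x_2 = 13
y_2 = 8
z_2 = 10.5
x_3 = 9.75
y_3 = 7.25
z_3 = 2.75
x_4 = 10.25
y_4 = 12
z_4 = 9.75
h_4 = 4.75
x_5 = 11.25
z_5 = 4.5
r_5 = 1.75
h_5 = 4.5
x_6 = 6
y_6 = 8.5
z_6 = 6.75
d_6 = 2.5
h_6 = 2.75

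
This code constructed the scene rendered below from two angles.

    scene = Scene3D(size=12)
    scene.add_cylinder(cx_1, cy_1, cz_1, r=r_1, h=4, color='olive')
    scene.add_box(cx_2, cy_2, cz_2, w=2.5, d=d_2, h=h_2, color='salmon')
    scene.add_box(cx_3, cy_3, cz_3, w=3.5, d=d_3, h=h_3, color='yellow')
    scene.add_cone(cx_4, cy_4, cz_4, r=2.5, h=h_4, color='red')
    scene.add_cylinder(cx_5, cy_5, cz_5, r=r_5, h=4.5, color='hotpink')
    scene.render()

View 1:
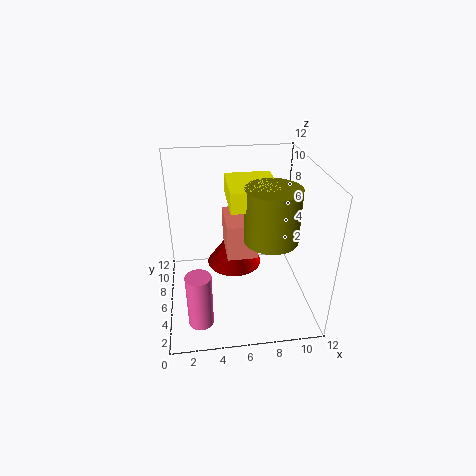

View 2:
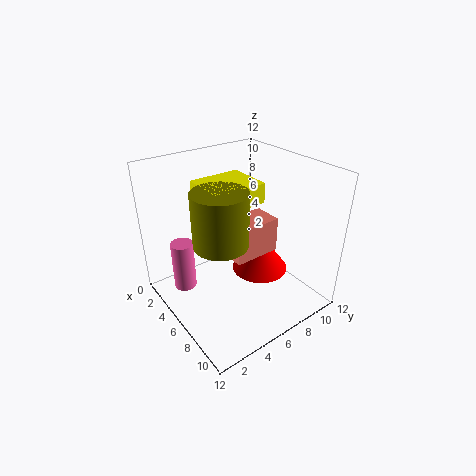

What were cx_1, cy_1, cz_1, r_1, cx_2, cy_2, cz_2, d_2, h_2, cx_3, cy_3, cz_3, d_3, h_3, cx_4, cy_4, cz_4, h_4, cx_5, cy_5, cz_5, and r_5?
cx_1 = 8, cy_1 = 3, cz_1 = 7.5, r_1 = 2, cx_2 = 5, cy_2 = 5, cz_2 = 4.5, d_2 = 4, h_2 = 3, cx_3 = 5, cy_3 = 2.5, cz_3 = 10, d_3 = 4, h_3 = 1.5, cx_4 = 6, cy_4 = 8.5, cz_4 = 2, h_4 = 3.5, cx_5 = 2.5, cy_5 = 2.5, cz_5 = 0.5, r_5 = 1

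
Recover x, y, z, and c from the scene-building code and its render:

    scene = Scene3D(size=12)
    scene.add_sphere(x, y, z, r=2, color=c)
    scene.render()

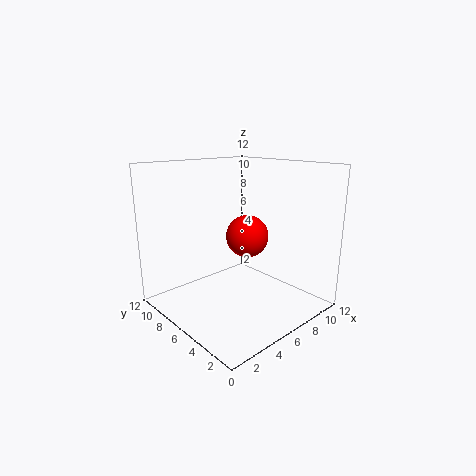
x = 9
y = 8
z = 5
c = 'red'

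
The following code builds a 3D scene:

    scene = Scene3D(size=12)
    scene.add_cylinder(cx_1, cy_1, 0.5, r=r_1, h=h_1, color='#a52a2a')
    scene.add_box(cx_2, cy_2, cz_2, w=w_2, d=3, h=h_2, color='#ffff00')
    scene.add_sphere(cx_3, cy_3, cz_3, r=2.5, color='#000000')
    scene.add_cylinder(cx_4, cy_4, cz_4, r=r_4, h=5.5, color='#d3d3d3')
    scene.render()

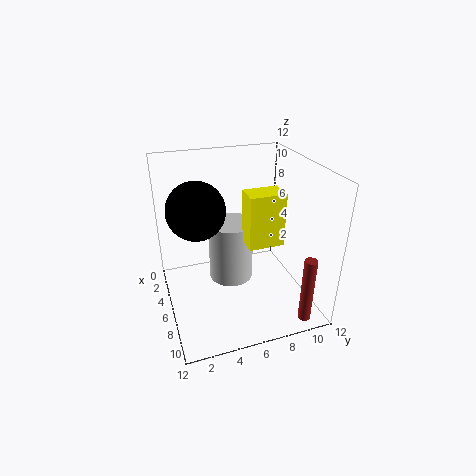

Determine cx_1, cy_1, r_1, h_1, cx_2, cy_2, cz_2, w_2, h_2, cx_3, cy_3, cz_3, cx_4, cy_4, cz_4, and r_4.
cx_1 = 11
cy_1 = 10
r_1 = 0.5
h_1 = 5.5
cx_2 = 5.5
cy_2 = 6.5
cz_2 = 5.5
w_2 = 2
h_2 = 4.5
cx_3 = 4
cy_3 = 3
cz_3 = 8
cx_4 = 4
cy_4 = 6
cz_4 = 1
r_4 = 2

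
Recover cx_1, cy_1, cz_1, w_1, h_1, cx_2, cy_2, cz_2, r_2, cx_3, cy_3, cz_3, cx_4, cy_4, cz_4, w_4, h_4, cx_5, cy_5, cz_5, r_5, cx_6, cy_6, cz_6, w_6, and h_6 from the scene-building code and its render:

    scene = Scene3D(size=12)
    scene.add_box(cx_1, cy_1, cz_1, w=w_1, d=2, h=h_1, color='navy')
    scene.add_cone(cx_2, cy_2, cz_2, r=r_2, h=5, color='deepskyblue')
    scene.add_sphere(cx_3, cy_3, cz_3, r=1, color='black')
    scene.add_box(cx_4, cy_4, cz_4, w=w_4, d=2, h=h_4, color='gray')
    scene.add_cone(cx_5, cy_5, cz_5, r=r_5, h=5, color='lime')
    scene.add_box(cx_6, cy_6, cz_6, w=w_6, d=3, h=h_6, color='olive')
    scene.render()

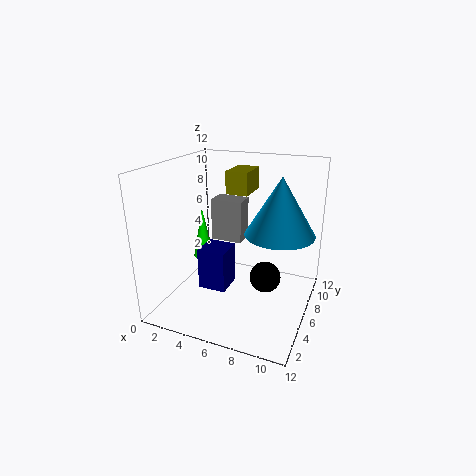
cx_1 = 5
cy_1 = 1
cz_1 = 4
w_1 = 2
h_1 = 3
cx_2 = 9
cy_2 = 8
cz_2 = 6
r_2 = 3
cx_3 = 10
cy_3 = 1
cz_3 = 6
cx_4 = 2
cy_4 = 9
cz_4 = 4
w_4 = 3
h_4 = 4
cx_5 = 1
cy_5 = 9
cz_5 = 2
r_5 = 1
cx_6 = 4
cy_6 = 8
cz_6 = 9
w_6 = 2
h_6 = 2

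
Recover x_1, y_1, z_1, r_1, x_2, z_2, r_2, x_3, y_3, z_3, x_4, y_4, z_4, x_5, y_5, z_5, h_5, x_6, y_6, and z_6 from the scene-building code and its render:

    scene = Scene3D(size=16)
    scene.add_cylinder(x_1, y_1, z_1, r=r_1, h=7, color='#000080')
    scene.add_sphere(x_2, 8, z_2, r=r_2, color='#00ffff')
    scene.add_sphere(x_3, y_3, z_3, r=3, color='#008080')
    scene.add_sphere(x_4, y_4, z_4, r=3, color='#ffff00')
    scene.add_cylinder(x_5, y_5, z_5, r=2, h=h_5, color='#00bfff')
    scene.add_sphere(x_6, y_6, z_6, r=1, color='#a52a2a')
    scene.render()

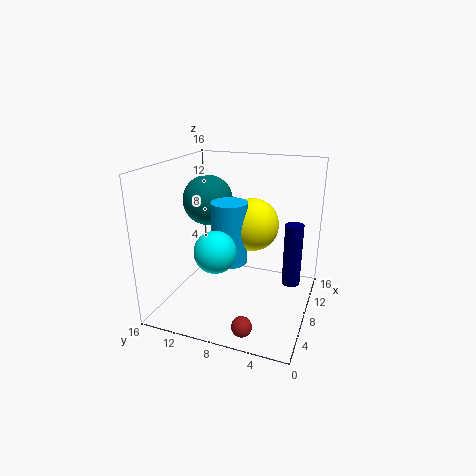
x_1 = 9; y_1 = 2; z_1 = 3; r_1 = 1; x_2 = 2; z_2 = 9; r_2 = 2; x_3 = 11; y_3 = 13; z_3 = 11; x_4 = 10; y_4 = 7; z_4 = 9; x_5 = 8; y_5 = 9; z_5 = 5; h_5 = 7; x_6 = 1; y_6 = 5; z_6 = 2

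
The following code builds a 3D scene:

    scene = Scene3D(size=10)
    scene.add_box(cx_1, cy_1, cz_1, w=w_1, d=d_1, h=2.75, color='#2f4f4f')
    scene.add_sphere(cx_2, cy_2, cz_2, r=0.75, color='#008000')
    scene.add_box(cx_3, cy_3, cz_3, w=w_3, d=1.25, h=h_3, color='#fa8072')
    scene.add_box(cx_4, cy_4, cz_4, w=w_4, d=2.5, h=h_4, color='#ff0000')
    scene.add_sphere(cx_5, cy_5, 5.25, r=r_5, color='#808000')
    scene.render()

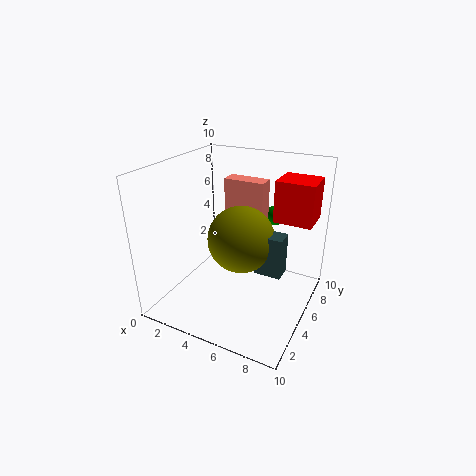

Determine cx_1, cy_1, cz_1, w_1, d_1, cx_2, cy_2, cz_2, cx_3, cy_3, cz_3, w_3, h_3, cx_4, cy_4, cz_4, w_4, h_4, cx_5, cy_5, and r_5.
cx_1 = 6.75, cy_1 = 4, cz_1 = 3.25, w_1 = 1.75, d_1 = 1.25, cx_2 = 6.25, cy_2 = 8.75, cz_2 = 5.5, cx_3 = 3, cy_3 = 6.75, cz_3 = 4.75, w_3 = 3, h_3 = 3.75, cx_4 = 6.75, cy_4 = 7, cz_4 = 5.75, w_4 = 2.75, h_4 = 3, cx_5 = 5.5, cy_5 = 4.5, r_5 = 2.25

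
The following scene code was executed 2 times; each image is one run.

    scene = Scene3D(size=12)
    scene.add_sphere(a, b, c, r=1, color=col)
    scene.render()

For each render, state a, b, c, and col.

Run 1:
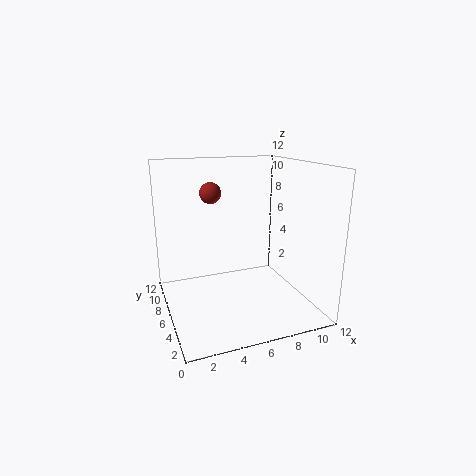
a = 5
b = 10.5
c = 9
col = 'brown'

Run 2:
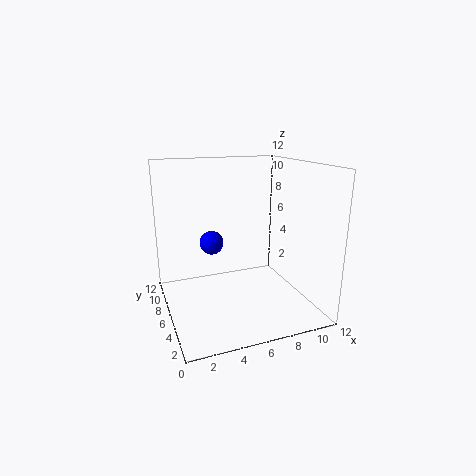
a = 4
b = 7
c = 5.5
col = 'blue'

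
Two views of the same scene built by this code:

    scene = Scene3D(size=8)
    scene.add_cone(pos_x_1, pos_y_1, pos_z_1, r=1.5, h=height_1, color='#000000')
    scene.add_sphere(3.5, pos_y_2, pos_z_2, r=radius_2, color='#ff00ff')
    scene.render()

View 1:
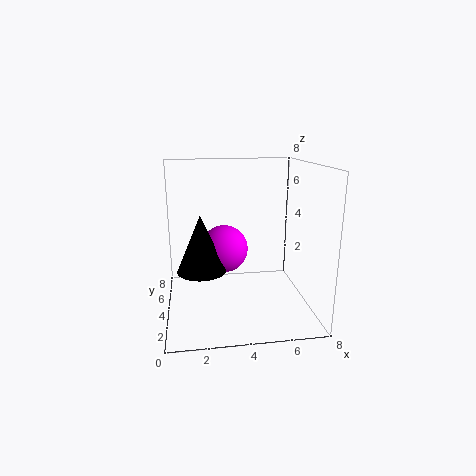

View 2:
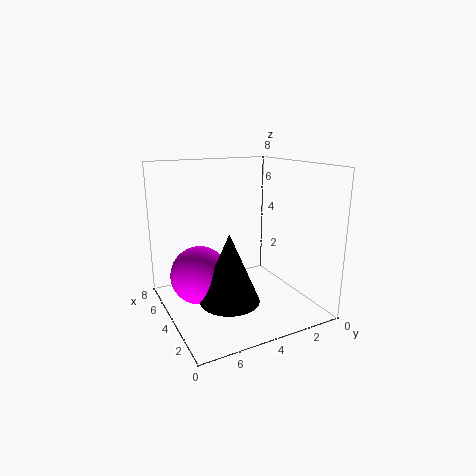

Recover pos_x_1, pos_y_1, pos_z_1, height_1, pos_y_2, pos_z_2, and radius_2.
pos_x_1 = 2, pos_y_1 = 5.5, pos_z_1 = 1.5, height_1 = 3.5, pos_y_2 = 6.5, pos_z_2 = 2.5, radius_2 = 1.5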